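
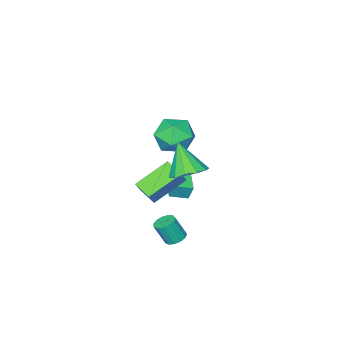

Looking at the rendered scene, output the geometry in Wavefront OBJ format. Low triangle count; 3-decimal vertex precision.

v 2.792 0.928 -3.569
v 3.206 1.361 -3.57
v 3.623 0.966 -2.393
v 3.208 0.532 -2.391
v 2.93 1.494 -3.427
v 3.347 1.099 -2.25
v 2.609 1.447 -3.33
v 3.026 1.052 -2.152
v 2.347 1.235 -3.308
v 2.764 0.84 -2.131
v 2.226 0.925 -3.369
v 2.643 0.53 -2.192
v 2.284 0.617 -3.493
v 2.701 0.221 -2.316
v 2.503 0.406 -3.642
v 2.92 0.011 -2.464
v 2.814 0.362 -3.767
v 3.231 -0.034 -2.589
v 3.118 0.497 -3.829
v 3.535 0.101 -2.652
v 3.318 0.769 -3.809
v 3.735 0.373 -2.631
v 3.351 1.091 -3.712
v 3.768 0.696 -2.535
v -1.522 -2.878 0.102
v -0.353 -3.175 -0.232
v -2.107 -4.785 -0.248
v -0.938 -5.082 -0.582
v -1.198 -4.81 0.612
v -0.837 -3.632 0.828
v -1.623 -4.328 -1.308
v -1.262 -3.15 -1.092
v -0.416 -4.071 -1.103
v -0.153 -4.369 0.083
v -2.307 -3.591 -0.563
v -2.044 -3.889 0.623
v 3.965 -0.34 -0.209
v 2.231 0.009 0.847
v 3.886 0.599 -0.648
v 2.153 0.949 0.408
v 4.767 0.251 0.912
v 3.034 0.601 1.968
v 4.689 1.191 0.473
v 2.955 1.54 1.529
v 0.493 -1.127 -1.282
v 0.389 -0.861 -0.45
v 1.445 0.278 -1.613
v 1.341 0.545 -0.781
v 1.319 -1.625 -1.019
v 1.215 -1.358 -0.187
v 2.271 -0.219 -1.35
v 2.167 0.047 -0.518
v 3.24 2.397 2.172
v 3.944 2.992 2.585
v 3.1 1.423 3.808
v 3.442 3.24 2.69
v 2.877 3.22 2.631
v 2.426 2.94 2.425
v 2.234 2.487 2.139
v 2.361 2.006 1.864
v 2.767 1.649 1.686
v 3.323 1.529 1.662
v 3.852 1.686 1.8
v 4.187 2.068 2.056
v 4.221 2.555 2.349
f 2 1 5
f 2 5 3
f 3 5 6
f 3 6 4
f 5 1 7
f 5 7 6
f 6 7 8
f 6 8 4
f 7 1 9
f 7 9 8
f 8 9 10
f 8 10 4
f 9 1 11
f 9 11 10
f 10 11 12
f 10 12 4
f 11 1 13
f 11 13 12
f 12 13 14
f 12 14 4
f 13 1 15
f 13 15 14
f 14 15 16
f 14 16 4
f 15 1 17
f 15 17 16
f 16 17 18
f 16 18 4
f 17 1 19
f 17 19 18
f 18 19 20
f 18 20 4
f 19 1 21
f 19 21 20
f 20 21 22
f 20 22 4
f 21 1 23
f 21 23 22
f 22 23 24
f 22 24 4
f 23 1 2
f 23 2 24
f 24 2 3
f 24 3 4
f 25 36 30
f 25 30 26
f 25 26 32
f 25 32 35
f 25 35 36
f 26 30 34
f 30 36 29
f 36 35 27
f 35 32 31
f 32 26 33
f 28 34 29
f 28 29 27
f 28 27 31
f 28 31 33
f 28 33 34
f 29 34 30
f 27 29 36
f 31 27 35
f 33 31 32
f 34 33 26
f 38 40 37
f 41 38 37
f 37 40 39
f 39 41 37
f 38 44 40
f 42 38 41
f 42 44 38
f 40 44 39
f 43 41 39
f 39 44 43
f 43 42 41
f 44 42 43
f 46 48 45
f 49 46 45
f 45 48 47
f 47 49 45
f 46 52 48
f 50 46 49
f 50 52 46
f 48 52 47
f 51 49 47
f 47 52 51
f 51 50 49
f 52 50 51
f 54 53 56
f 54 56 55
f 56 53 57
f 56 57 55
f 57 53 58
f 57 58 55
f 58 53 59
f 58 59 55
f 59 53 60
f 59 60 55
f 60 53 61
f 60 61 55
f 61 53 62
f 61 62 55
f 62 53 63
f 62 63 55
f 63 53 64
f 63 64 55
f 64 53 65
f 64 65 55
f 65 53 54
f 65 54 55



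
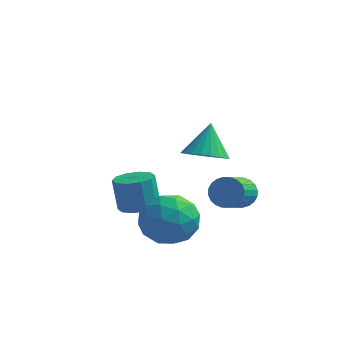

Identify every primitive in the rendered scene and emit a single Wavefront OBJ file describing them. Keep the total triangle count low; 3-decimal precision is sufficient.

v -2.547 -0.013 -3.869
v -1.979 -0.598 -3.716
v -2.264 -0.492 -2.257
v -2.833 0.093 -2.411
v -1.745 -0.142 -3.703
v -2.03 -0.036 -2.244
v -1.817 0.363 -3.754
v -2.102 0.469 -2.295
v -2.168 0.725 -3.849
v -2.453 0.831 -2.39
v -2.664 0.805 -3.951
v -2.949 0.91 -2.493
v -3.116 0.572 -4.023
v -3.401 0.678 -2.564
v -3.35 0.116 -4.036
v -3.635 0.222 -2.577
v -3.278 -0.389 -3.985
v -3.563 -0.283 -2.526
v -2.927 -0.751 -3.89
v -3.212 -0.645 -2.431
v -2.431 -0.83 -3.787
v -2.716 -0.725 -2.329
v 0.623 2.432 -3.643
v 1.119 2.165 -4.138
v 1.053 0.881 -3.512
v 0.557 1.148 -3.017
v 1.296 2.26 -3.926
v 1.23 0.976 -3.299
v 1.371 2.381 -3.67
v 1.305 1.097 -3.043
v 1.332 2.509 -3.41
v 1.266 1.226 -2.783
v 1.184 2.626 -3.186
v 1.119 1.343 -2.559
v 0.952 2.714 -3.031
v 0.886 1.43 -2.404
v 0.669 2.758 -2.97
v 0.603 1.475 -2.343
v 0.38 2.753 -3.011
v 0.314 1.469 -2.384
v 0.127 2.699 -3.148
v 0.061 1.415 -2.522
v -0.05 2.604 -3.361
v -0.116 1.32 -2.734
v -0.125 2.483 -3.617
v -0.191 1.199 -2.99
v -0.086 2.354 -3.877
v -0.152 1.071 -3.25
v 0.061 2.237 -4.101
v -0.004 0.954 -3.474
v 0.294 2.15 -4.256
v 0.228 0.866 -3.629
v 0.577 2.105 -4.317
v 0.511 0.822 -3.69
v 0.866 2.111 -4.276
v 0.8 0.827 -3.649
v 1.013 -2.166 0.59
v 1.747 -2.604 0.87
v 0.947 -1.434 1.91
v 1.89 -2.321 0.72
v 1.899 -2.014 0.55
v 1.773 -1.73 0.386
v 1.531 -1.512 0.253
v 1.211 -1.394 0.172
v 0.86 -1.394 0.154
v 0.532 -1.511 0.203
v 0.278 -1.728 0.311
v 0.136 -2.011 0.461
v 0.127 -2.318 0.631
v 0.253 -2.602 0.795
v 0.494 -2.82 0.927
v 0.815 -2.938 1.009
v 1.166 -2.938 1.027
v 1.493 -2.821 0.978
v -1.166 -2.138 -2.128
v -0.233 -1.355 -2.302
v -0.367 -3.385 -3.458
v 0.566 -2.602 -3.632
v 0.458 -3.203 -2.564
v -0.035 -2.432 -1.742
v -0.565 -2.308 -4.018
v -1.058 -1.537 -3.196
v 0.139 -1.46 -3.47
v 0.771 -2.014 -2.572
v -1.371 -2.726 -3.188
v -0.739 -3.28 -2.29
v -0.769 -1.637 -2.098
v 0.169 -3.103 -3.662
v 0.106 -3.456 -3.034
v 0.654 -2.996 -3.136
v -0.653 -2.27 -1.769
v -0.105 -1.81 -1.871
v 0.301 -2.897 -2.025
v -0.495 -2.93 -3.889
v 0.053 -2.47 -3.991
v -1.254 -1.744 -2.624
v -0.706 -1.284 -2.726
v -0.901 -1.843 -3.735
v -0.002 -1.238 -2.887
v 0.467 -1.972 -3.669
v -0.198 -1.798 -3.896
v -0.488 -1.345 -3.413
v 0.369 -1.564 -2.359
v 0.838 -2.297 -3.141
v 0.775 -2.65 -2.513
v 0.485 -2.197 -2.03
v 0.587 -1.626 -3.046
v -1.438 -2.443 -2.619
v -0.969 -3.176 -3.401
v -1.085 -2.543 -3.73
v -1.375 -2.09 -3.247
v -1.067 -2.768 -2.091
v -0.598 -3.502 -2.873
v -0.112 -3.395 -2.347
v -0.402 -2.942 -1.864
v -1.187 -3.114 -2.714
f 2 1 5
f 2 5 3
f 3 5 6
f 3 6 4
f 5 1 7
f 5 7 6
f 6 7 8
f 6 8 4
f 7 1 9
f 7 9 8
f 8 9 10
f 8 10 4
f 9 1 11
f 9 11 10
f 10 11 12
f 10 12 4
f 11 1 13
f 11 13 12
f 12 13 14
f 12 14 4
f 13 1 15
f 13 15 14
f 14 15 16
f 14 16 4
f 15 1 17
f 15 17 16
f 16 17 18
f 16 18 4
f 17 1 19
f 17 19 18
f 18 19 20
f 18 20 4
f 19 1 21
f 19 21 20
f 20 21 22
f 20 22 4
f 21 1 2
f 21 2 22
f 22 2 3
f 22 3 4
f 24 23 27
f 24 27 25
f 25 27 28
f 25 28 26
f 27 23 29
f 27 29 28
f 28 29 30
f 28 30 26
f 29 23 31
f 29 31 30
f 30 31 32
f 30 32 26
f 31 23 33
f 31 33 32
f 32 33 34
f 32 34 26
f 33 23 35
f 33 35 34
f 34 35 36
f 34 36 26
f 35 23 37
f 35 37 36
f 36 37 38
f 36 38 26
f 37 23 39
f 37 39 38
f 38 39 40
f 38 40 26
f 39 23 41
f 39 41 40
f 40 41 42
f 40 42 26
f 41 23 43
f 41 43 42
f 42 43 44
f 42 44 26
f 43 23 45
f 43 45 44
f 44 45 46
f 44 46 26
f 45 23 47
f 45 47 46
f 46 47 48
f 46 48 26
f 47 23 49
f 47 49 48
f 48 49 50
f 48 50 26
f 49 23 51
f 49 51 50
f 50 51 52
f 50 52 26
f 51 23 53
f 51 53 52
f 52 53 54
f 52 54 26
f 53 23 55
f 53 55 54
f 54 55 56
f 54 56 26
f 55 23 24
f 55 24 56
f 56 24 25
f 56 25 26
f 58 57 60
f 58 60 59
f 60 57 61
f 60 61 59
f 61 57 62
f 61 62 59
f 62 57 63
f 62 63 59
f 63 57 64
f 63 64 59
f 64 57 65
f 64 65 59
f 65 57 66
f 65 66 59
f 66 57 67
f 66 67 59
f 67 57 68
f 67 68 59
f 68 57 69
f 68 69 59
f 69 57 70
f 69 70 59
f 70 57 71
f 70 71 59
f 71 57 72
f 71 72 59
f 72 57 73
f 72 73 59
f 73 57 74
f 73 74 59
f 74 57 58
f 74 58 59
f 75 112 91
f 112 86 115
f 91 115 80
f 112 115 91
f 75 91 87
f 91 80 92
f 87 92 76
f 91 92 87
f 75 87 96
f 87 76 97
f 96 97 82
f 87 97 96
f 75 96 108
f 96 82 111
f 108 111 85
f 96 111 108
f 75 108 112
f 108 85 116
f 112 116 86
f 108 116 112
f 76 92 103
f 92 80 106
f 103 106 84
f 92 106 103
f 80 115 93
f 115 86 114
f 93 114 79
f 115 114 93
f 86 116 113
f 116 85 109
f 113 109 77
f 116 109 113
f 85 111 110
f 111 82 98
f 110 98 81
f 111 98 110
f 82 97 102
f 97 76 99
f 102 99 83
f 97 99 102
f 78 104 90
f 104 84 105
f 90 105 79
f 104 105 90
f 78 90 88
f 90 79 89
f 88 89 77
f 90 89 88
f 78 88 95
f 88 77 94
f 95 94 81
f 88 94 95
f 78 95 100
f 95 81 101
f 100 101 83
f 95 101 100
f 78 100 104
f 100 83 107
f 104 107 84
f 100 107 104
f 79 105 93
f 105 84 106
f 93 106 80
f 105 106 93
f 77 89 113
f 89 79 114
f 113 114 86
f 89 114 113
f 81 94 110
f 94 77 109
f 110 109 85
f 94 109 110
f 83 101 102
f 101 81 98
f 102 98 82
f 101 98 102
f 84 107 103
f 107 83 99
f 103 99 76
f 107 99 103



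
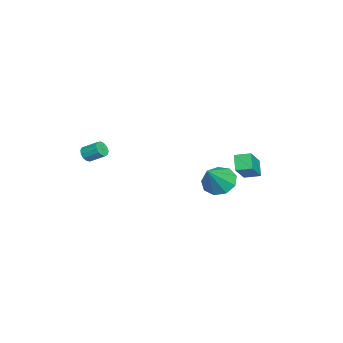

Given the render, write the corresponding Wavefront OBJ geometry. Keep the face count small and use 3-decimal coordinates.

v 3.872 -3.976 3.342
v 4.059 -4.263 3.72
v 4.235 -3.39 4.296
v 4.048 -3.104 3.918
v 4.282 -4.197 3.552
v 4.457 -3.324 4.127
v 4.375 -4.06 3.316
v 4.55 -3.187 3.892
v 4.308 -3.897 3.089
v 4.483 -3.024 3.665
v 4.103 -3.759 2.943
v 4.278 -2.886 3.518
v 3.824 -3.69 2.923
v 4 -2.817 3.498
v 3.561 -3.712 3.036
v 3.737 -2.839 3.612
v 3.397 -3.818 3.247
v 3.572 -2.945 3.822
v 3.384 -3.974 3.488
v 3.559 -3.101 4.063
v 3.525 -4.131 3.683
v 3.701 -3.258 4.258
v 3.777 -4.239 3.769
v 3.953 -3.366 4.345
v -2.12 3.726 -1.23
v -2.9 3.566 -0.472
v -2.093 4.668 -1.004
v -2.873 4.508 -0.245
v -0.767 3.372 0.085
v -1.547 3.212 0.844
v -0.74 4.314 0.312
v -1.52 4.154 1.07
v -3.759 2.147 -2.578
v -2.952 2.659 -3.081
v -2.461 1.613 -1.042
v -3.301 3.124 -2.625
v -3.864 3.132 -2.146
v -4.378 2.678 -1.87
v -4.602 1.977 -1.924
v -4.432 1.355 -2.285
v -3.947 1.103 -2.782
v -3.374 1.34 -3.184
v -2.981 1.955 -3.302
f 2 1 5
f 2 5 3
f 3 5 6
f 3 6 4
f 5 1 7
f 5 7 6
f 6 7 8
f 6 8 4
f 7 1 9
f 7 9 8
f 8 9 10
f 8 10 4
f 9 1 11
f 9 11 10
f 10 11 12
f 10 12 4
f 11 1 13
f 11 13 12
f 12 13 14
f 12 14 4
f 13 1 15
f 13 15 14
f 14 15 16
f 14 16 4
f 15 1 17
f 15 17 16
f 16 17 18
f 16 18 4
f 17 1 19
f 17 19 18
f 18 19 20
f 18 20 4
f 19 1 21
f 19 21 20
f 20 21 22
f 20 22 4
f 21 1 23
f 21 23 22
f 22 23 24
f 22 24 4
f 23 1 2
f 23 2 24
f 24 2 3
f 24 3 4
f 26 28 25
f 29 26 25
f 25 28 27
f 27 29 25
f 26 32 28
f 30 26 29
f 30 32 26
f 28 32 27
f 31 29 27
f 27 32 31
f 31 30 29
f 32 30 31
f 34 33 36
f 34 36 35
f 36 33 37
f 36 37 35
f 37 33 38
f 37 38 35
f 38 33 39
f 38 39 35
f 39 33 40
f 39 40 35
f 40 33 41
f 40 41 35
f 41 33 42
f 41 42 35
f 42 33 43
f 42 43 35
f 43 33 34
f 43 34 35



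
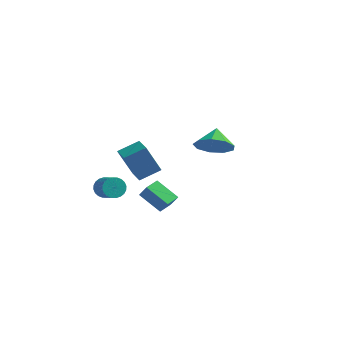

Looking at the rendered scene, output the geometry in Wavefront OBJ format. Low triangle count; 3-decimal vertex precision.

v -2.534 -3.302 -1.641
v -2.199 -3.243 -2.229
v -1.291 -3.798 -1.768
v -1.626 -3.858 -1.179
v -2.125 -3.02 -2.105
v -1.217 -3.575 -1.644
v -2.114 -2.84 -1.91
v -1.206 -3.395 -1.449
v -2.167 -2.731 -1.674
v -1.259 -3.286 -1.213
v -2.276 -2.708 -1.433
v -1.368 -3.264 -0.972
v -2.424 -2.776 -1.224
v -1.516 -3.332 -0.763
v -2.589 -2.924 -1.078
v -1.681 -3.48 -0.617
v -2.745 -3.13 -1.018
v -1.837 -3.685 -0.556
v -2.869 -3.362 -1.052
v -1.961 -3.917 -0.591
v -2.943 -3.585 -1.176
v -2.035 -4.14 -0.715
v -2.954 -3.765 -1.371
v -2.046 -4.32 -0.91
v -2.901 -3.874 -1.607
v -1.993 -4.429 -1.146
v -2.792 -3.896 -1.848
v -1.884 -4.452 -1.387
v -2.644 -3.828 -2.057
v -1.736 -4.384 -1.596
v -2.479 -3.68 -2.203
v -1.571 -4.236 -1.742
v -2.323 -3.475 -2.264
v -1.415 -4.03 -1.802
v -0.556 -1.048 -3.931
v -1.846 -1.048 -3.002
v -0.467 -0.1 -3.808
v -1.758 -0.1 -2.879
v -0.002 -1.2 -3.161
v -1.293 -1.2 -2.232
v 0.086 -0.252 -3.038
v -1.204 -0.252 -2.109
v 4.087 -3.657 3.096
v 4.891 -3.945 3.725
v 3.753 -2.783 3.924
v 5.108 -3.428 3.266
v 4.848 -3.018 2.727
v 4.232 -2.907 2.361
v 3.548 -3.148 2.339
v 3.117 -3.627 2.671
v 3.139 -4.12 3.202
v 3.606 -4.397 3.683
v 4.297 -4.328 3.89
v -2.101 -0.597 -2.161
v -2.664 -1.223 -0.369
v -3.002 0.18 -2.173
v -3.565 -0.446 -0.381
v -1.295 0.346 -1.579
v -1.858 -0.28 0.213
v -2.196 1.123 -1.591
v -2.759 0.497 0.201
f 2 1 5
f 2 5 3
f 3 5 6
f 3 6 4
f 5 1 7
f 5 7 6
f 6 7 8
f 6 8 4
f 7 1 9
f 7 9 8
f 8 9 10
f 8 10 4
f 9 1 11
f 9 11 10
f 10 11 12
f 10 12 4
f 11 1 13
f 11 13 12
f 12 13 14
f 12 14 4
f 13 1 15
f 13 15 14
f 14 15 16
f 14 16 4
f 15 1 17
f 15 17 16
f 16 17 18
f 16 18 4
f 17 1 19
f 17 19 18
f 18 19 20
f 18 20 4
f 19 1 21
f 19 21 20
f 20 21 22
f 20 22 4
f 21 1 23
f 21 23 22
f 22 23 24
f 22 24 4
f 23 1 25
f 23 25 24
f 24 25 26
f 24 26 4
f 25 1 27
f 25 27 26
f 26 27 28
f 26 28 4
f 27 1 29
f 27 29 28
f 28 29 30
f 28 30 4
f 29 1 31
f 29 31 30
f 30 31 32
f 30 32 4
f 31 1 33
f 31 33 32
f 32 33 34
f 32 34 4
f 33 1 2
f 33 2 34
f 34 2 3
f 34 3 4
f 36 38 35
f 39 36 35
f 35 38 37
f 37 39 35
f 36 42 38
f 40 36 39
f 40 42 36
f 38 42 37
f 41 39 37
f 37 42 41
f 41 40 39
f 42 40 41
f 44 43 46
f 44 46 45
f 46 43 47
f 46 47 45
f 47 43 48
f 47 48 45
f 48 43 49
f 48 49 45
f 49 43 50
f 49 50 45
f 50 43 51
f 50 51 45
f 51 43 52
f 51 52 45
f 52 43 53
f 52 53 45
f 53 43 44
f 53 44 45
f 55 57 54
f 58 55 54
f 54 57 56
f 56 58 54
f 55 61 57
f 59 55 58
f 59 61 55
f 57 61 56
f 60 58 56
f 56 61 60
f 60 59 58
f 61 59 60



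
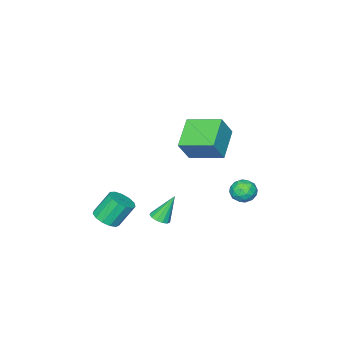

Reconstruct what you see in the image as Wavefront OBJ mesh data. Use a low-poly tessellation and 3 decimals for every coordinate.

v 2.411 -1.601 -3.982
v 3.173 -1.157 -3.721
v 2.352 -0.615 -2.238
v 1.589 -1.059 -2.498
v 2.895 -0.819 -3.999
v 2.074 -0.277 -2.516
v 2.463 -0.729 -4.271
v 1.642 -0.187 -2.788
v 2.015 -0.916 -4.451
v 1.193 -0.374 -2.968
v 1.692 -1.32 -4.482
v 0.87 -0.779 -2.999
v 1.597 -1.814 -4.355
v 0.776 -1.272 -2.871
v 1.761 -2.24 -4.108
v 0.939 -1.698 -2.625
v 2.131 -2.463 -3.822
v 1.309 -1.921 -2.339
v 2.59 -2.412 -3.586
v 1.768 -1.87 -2.103
v 2.992 -2.104 -3.476
v 2.17 -1.562 -1.993
v 3.209 -1.636 -3.526
v 2.388 -1.094 -2.043
v -4.267 4.023 -1.817
v -3.683 4.338 -1.233
v -3.197 3.502 -2.607
v -2.613 3.817 -2.023
v -3.14 3.144 -1.801
v -3.802 3.467 -1.312
v -3.078 4.373 -2.528
v -3.74 4.696 -2.039
v -2.948 4.555 -1.673
v -2.987 3.795 -1.224
v -3.893 4.045 -2.616
v -3.932 3.285 -2.167
v -4.069 4.227 -1.456
v -2.811 3.613 -2.384
v -3.121 3.218 -2.253
v -2.778 3.403 -1.911
v -4.139 3.714 -1.502
v -3.796 3.9 -1.159
v -3.477 3.198 -1.493
v -3.084 3.94 -2.681
v -2.741 4.126 -2.338
v -4.102 4.437 -1.929
v -3.759 4.622 -1.587
v -3.403 4.642 -2.347
v -3.294 4.539 -1.371
v -2.665 4.232 -1.836
v -2.938 4.559 -2.132
v -3.327 4.749 -1.845
v -3.317 4.093 -1.107
v -2.688 3.786 -1.572
v -2.998 3.391 -1.441
v -3.387 3.58 -1.154
v -2.885 4.22 -1.365
v -4.192 4.054 -2.268
v -3.563 3.747 -2.733
v -3.493 4.26 -2.686
v -3.882 4.449 -2.399
v -4.215 3.608 -2.004
v -3.586 3.301 -2.469
v -3.553 3.091 -1.995
v -3.942 3.281 -1.708
v -3.995 3.62 -2.475
v 0.488 0.916 -3.716
v 1.066 1.191 -3.519
v -0.308 1.364 -2.004
v 0.868 1.467 -3.684
v 0.549 1.568 -3.858
v 0.21 1.462 -3.988
v -0.04 1.182 -4.031
v -0.123 0.818 -3.974
v -0.012 0.485 -3.835
v 0.258 0.289 -3.658
v 0.601 0.292 -3.5
v 0.907 0.493 -3.41
v 1.081 0.828 -3.417
v -1.428 2.098 3.292
v -0.556 2.058 4.692
v -2.167 4.094 3.81
v -1.295 4.053 5.21
v 0.255 2.987 2.27
v 1.127 2.946 3.67
v -0.484 4.982 2.788
v 0.388 4.942 4.188
f 2 1 5
f 2 5 3
f 3 5 6
f 3 6 4
f 5 1 7
f 5 7 6
f 6 7 8
f 6 8 4
f 7 1 9
f 7 9 8
f 8 9 10
f 8 10 4
f 9 1 11
f 9 11 10
f 10 11 12
f 10 12 4
f 11 1 13
f 11 13 12
f 12 13 14
f 12 14 4
f 13 1 15
f 13 15 14
f 14 15 16
f 14 16 4
f 15 1 17
f 15 17 16
f 16 17 18
f 16 18 4
f 17 1 19
f 17 19 18
f 18 19 20
f 18 20 4
f 19 1 21
f 19 21 20
f 20 21 22
f 20 22 4
f 21 1 23
f 21 23 22
f 22 23 24
f 22 24 4
f 23 1 2
f 23 2 24
f 24 2 3
f 24 3 4
f 25 62 41
f 62 36 65
f 41 65 30
f 62 65 41
f 25 41 37
f 41 30 42
f 37 42 26
f 41 42 37
f 25 37 46
f 37 26 47
f 46 47 32
f 37 47 46
f 25 46 58
f 46 32 61
f 58 61 35
f 46 61 58
f 25 58 62
f 58 35 66
f 62 66 36
f 58 66 62
f 26 42 53
f 42 30 56
f 53 56 34
f 42 56 53
f 30 65 43
f 65 36 64
f 43 64 29
f 65 64 43
f 36 66 63
f 66 35 59
f 63 59 27
f 66 59 63
f 35 61 60
f 61 32 48
f 60 48 31
f 61 48 60
f 32 47 52
f 47 26 49
f 52 49 33
f 47 49 52
f 28 54 40
f 54 34 55
f 40 55 29
f 54 55 40
f 28 40 38
f 40 29 39
f 38 39 27
f 40 39 38
f 28 38 45
f 38 27 44
f 45 44 31
f 38 44 45
f 28 45 50
f 45 31 51
f 50 51 33
f 45 51 50
f 28 50 54
f 50 33 57
f 54 57 34
f 50 57 54
f 29 55 43
f 55 34 56
f 43 56 30
f 55 56 43
f 27 39 63
f 39 29 64
f 63 64 36
f 39 64 63
f 31 44 60
f 44 27 59
f 60 59 35
f 44 59 60
f 33 51 52
f 51 31 48
f 52 48 32
f 51 48 52
f 34 57 53
f 57 33 49
f 53 49 26
f 57 49 53
f 68 67 70
f 68 70 69
f 70 67 71
f 70 71 69
f 71 67 72
f 71 72 69
f 72 67 73
f 72 73 69
f 73 67 74
f 73 74 69
f 74 67 75
f 74 75 69
f 75 67 76
f 75 76 69
f 76 67 77
f 76 77 69
f 77 67 78
f 77 78 69
f 78 67 79
f 78 79 69
f 79 67 68
f 79 68 69
f 81 83 80
f 84 81 80
f 80 83 82
f 82 84 80
f 81 87 83
f 85 81 84
f 85 87 81
f 83 87 82
f 86 84 82
f 82 87 86
f 86 85 84
f 87 85 86



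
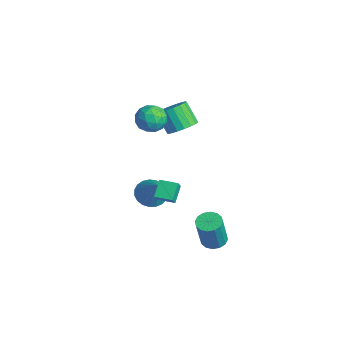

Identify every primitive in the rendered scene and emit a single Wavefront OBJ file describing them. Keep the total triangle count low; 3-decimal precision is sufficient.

v -3.252 1.509 0.26
v -2.686 2.124 0.845
v -3.662 1.785 2.145
v -4.228 1.171 1.56
v -3.003 2.405 0.681
v -3.979 2.066 1.98
v -3.369 2.508 0.433
v -4.345 2.169 1.732
v -3.712 2.413 0.151
v -4.688 2.075 1.45
v -3.963 2.14 -0.11
v -4.939 1.801 1.19
v -4.074 1.741 -0.297
v -5.05 1.403 1.002
v -4.022 1.297 -0.374
v -4.998 0.958 0.926
v -3.818 0.895 -0.325
v -4.794 0.556 0.975
v -3.501 0.614 -0.16
v -4.477 0.275 1.139
v -3.135 0.511 0.088
v -4.111 0.172 1.387
v -2.792 0.605 0.37
v -3.768 0.267 1.669
v -2.541 0.879 0.63
v -3.517 0.54 1.93
v -2.43 1.277 0.818
v -3.406 0.939 2.117
v -2.482 1.722 0.894
v -3.458 1.383 2.194
v -1.972 -0.034 2.762
v -1.321 -0.574 2.172
v -2.739 -1.446 3.208
v -2.088 -1.986 2.618
v -1.746 -1.525 3.474
v -1.273 -0.652 3.199
v -2.787 -1.368 2.181
v -2.314 -0.495 1.906
v -1.825 -1.398 1.814
v -1.182 -1.495 2.613
v -2.878 -0.525 2.767
v -2.235 -0.622 3.566
v -1.58 -0.18 2.428
v -2.48 -1.84 2.952
v -2.28 -1.569 3.455
v -1.897 -1.886 3.109
v -1.551 -0.226 3.031
v -1.168 -0.543 2.685
v -1.418 -1.102 3.45
v -2.892 -1.477 2.695
v -2.509 -1.794 2.349
v -2.163 -0.134 2.271
v -1.78 -0.451 1.925
v -2.642 -0.918 1.93
v -1.493 -0.981 1.871
v -1.944 -1.811 2.133
v -2.355 -1.448 1.876
v -2.076 -0.935 1.714
v -1.115 -1.038 2.34
v -1.565 -1.868 2.602
v -1.365 -1.598 3.105
v -1.086 -1.085 2.944
v -1.411 -1.523 2.129
v -2.495 -0.152 2.778
v -2.945 -0.982 3.04
v -2.974 -0.935 2.436
v -2.695 -0.422 2.275
v -2.116 -0.209 3.247
v -2.567 -1.039 3.509
v -1.984 -1.085 3.666
v -1.705 -0.572 3.504
v -2.649 -0.497 3.251
v 3.515 0.578 -4.536
v 4.212 0.969 -4.57
v 4.602 0.453 -2.477
v 3.905 0.062 -2.444
v 3.936 1.253 -4.448
v 4.326 0.737 -2.356
v 3.547 1.355 -4.35
v 3.937 0.839 -2.258
v 3.149 1.25 -4.302
v 3.54 0.734 -2.21
v 2.85 0.965 -4.317
v 3.24 0.449 -2.224
v 2.728 0.576 -4.39
v 3.119 0.059 -2.298
v 2.818 0.187 -4.503
v 3.208 -0.329 -2.41
v 3.094 -0.097 -4.624
v 3.484 -0.613 -2.532
v 3.483 -0.199 -4.722
v 3.873 -0.715 -2.63
v 3.88 -0.094 -4.77
v 4.271 -0.61 -2.678
v 4.18 0.191 -4.756
v 4.57 -0.325 -2.663
v 4.301 0.581 -4.682
v 4.692 0.064 -2.59
v 0.221 -1.966 -2.079
v 0.946 -2.387 -2.624
v 1.399 -2.054 -0.441
v 1.032 -1.982 -2.664
v 0.977 -1.574 -2.602
v 0.792 -1.234 -2.451
v 0.508 -1.021 -2.235
v 0.174 -0.971 -1.992
v -0.151 -1.093 -1.764
v -0.413 -1.366 -1.591
v -0.565 -1.742 -1.502
v -0.581 -2.158 -1.513
v -0.458 -2.54 -1.621
v -0.218 -2.823 -1.809
v 0.097 -2.958 -2.044
v 0.434 -2.921 -2.284
v 0.735 -2.719 -2.49
v 1.871 -1.947 0.125
v 2.271 -2.27 0.764
v 2.591 -1.116 0.094
v 2.991 -1.439 0.733
v 2.569 -2.581 -0.633
v 2.969 -2.904 0.006
v 3.289 -1.75 -0.664
v 3.689 -2.073 -0.025
f 2 1 5
f 2 5 3
f 3 5 6
f 3 6 4
f 5 1 7
f 5 7 6
f 6 7 8
f 6 8 4
f 7 1 9
f 7 9 8
f 8 9 10
f 8 10 4
f 9 1 11
f 9 11 10
f 10 11 12
f 10 12 4
f 11 1 13
f 11 13 12
f 12 13 14
f 12 14 4
f 13 1 15
f 13 15 14
f 14 15 16
f 14 16 4
f 15 1 17
f 15 17 16
f 16 17 18
f 16 18 4
f 17 1 19
f 17 19 18
f 18 19 20
f 18 20 4
f 19 1 21
f 19 21 20
f 20 21 22
f 20 22 4
f 21 1 23
f 21 23 22
f 22 23 24
f 22 24 4
f 23 1 25
f 23 25 24
f 24 25 26
f 24 26 4
f 25 1 27
f 25 27 26
f 26 27 28
f 26 28 4
f 27 1 29
f 27 29 28
f 28 29 30
f 28 30 4
f 29 1 2
f 29 2 30
f 30 2 3
f 30 3 4
f 31 68 47
f 68 42 71
f 47 71 36
f 68 71 47
f 31 47 43
f 47 36 48
f 43 48 32
f 47 48 43
f 31 43 52
f 43 32 53
f 52 53 38
f 43 53 52
f 31 52 64
f 52 38 67
f 64 67 41
f 52 67 64
f 31 64 68
f 64 41 72
f 68 72 42
f 64 72 68
f 32 48 59
f 48 36 62
f 59 62 40
f 48 62 59
f 36 71 49
f 71 42 70
f 49 70 35
f 71 70 49
f 42 72 69
f 72 41 65
f 69 65 33
f 72 65 69
f 41 67 66
f 67 38 54
f 66 54 37
f 67 54 66
f 38 53 58
f 53 32 55
f 58 55 39
f 53 55 58
f 34 60 46
f 60 40 61
f 46 61 35
f 60 61 46
f 34 46 44
f 46 35 45
f 44 45 33
f 46 45 44
f 34 44 51
f 44 33 50
f 51 50 37
f 44 50 51
f 34 51 56
f 51 37 57
f 56 57 39
f 51 57 56
f 34 56 60
f 56 39 63
f 60 63 40
f 56 63 60
f 35 61 49
f 61 40 62
f 49 62 36
f 61 62 49
f 33 45 69
f 45 35 70
f 69 70 42
f 45 70 69
f 37 50 66
f 50 33 65
f 66 65 41
f 50 65 66
f 39 57 58
f 57 37 54
f 58 54 38
f 57 54 58
f 40 63 59
f 63 39 55
f 59 55 32
f 63 55 59
f 74 73 77
f 74 77 75
f 75 77 78
f 75 78 76
f 77 73 79
f 77 79 78
f 78 79 80
f 78 80 76
f 79 73 81
f 79 81 80
f 80 81 82
f 80 82 76
f 81 73 83
f 81 83 82
f 82 83 84
f 82 84 76
f 83 73 85
f 83 85 84
f 84 85 86
f 84 86 76
f 85 73 87
f 85 87 86
f 86 87 88
f 86 88 76
f 87 73 89
f 87 89 88
f 88 89 90
f 88 90 76
f 89 73 91
f 89 91 90
f 90 91 92
f 90 92 76
f 91 73 93
f 91 93 92
f 92 93 94
f 92 94 76
f 93 73 95
f 93 95 94
f 94 95 96
f 94 96 76
f 95 73 97
f 95 97 96
f 96 97 98
f 96 98 76
f 97 73 74
f 97 74 98
f 98 74 75
f 98 75 76
f 100 99 102
f 100 102 101
f 102 99 103
f 102 103 101
f 103 99 104
f 103 104 101
f 104 99 105
f 104 105 101
f 105 99 106
f 105 106 101
f 106 99 107
f 106 107 101
f 107 99 108
f 107 108 101
f 108 99 109
f 108 109 101
f 109 99 110
f 109 110 101
f 110 99 111
f 110 111 101
f 111 99 112
f 111 112 101
f 112 99 113
f 112 113 101
f 113 99 114
f 113 114 101
f 114 99 115
f 114 115 101
f 115 99 100
f 115 100 101
f 117 119 116
f 120 117 116
f 116 119 118
f 118 120 116
f 117 123 119
f 121 117 120
f 121 123 117
f 119 123 118
f 122 120 118
f 118 123 122
f 122 121 120
f 123 121 122



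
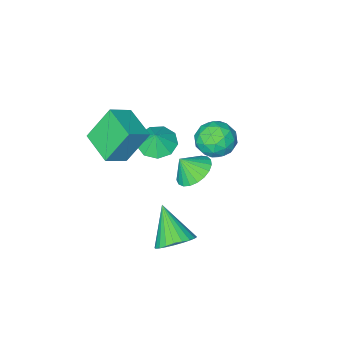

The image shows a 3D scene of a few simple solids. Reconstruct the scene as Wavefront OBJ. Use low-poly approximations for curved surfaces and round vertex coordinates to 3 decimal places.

v -3.177 -1.408 -0.588
v -2.422 -0.574 -0.627
v -1.838 -2.606 -0.293
v -1.083 -1.772 -0.332
v -1.805 -1.838 0.529
v -2.632 -1.097 0.346
v -1.628 -2.083 -1.266
v -2.455 -1.342 -1.449
v -1.465 -0.991 -1.047
v -1.574 -0.84 0.063
v -2.686 -2.34 -0.983
v -2.795 -2.189 0.127
v -2.917 -0.886 -0.634
v -1.343 -2.294 -0.286
v -1.767 -2.333 0.22
v -1.324 -1.843 0.196
v -3.04 -1.193 -0.061
v -2.597 -0.703 -0.084
v -2.234 -1.446 0.595
v -1.663 -2.477 -0.836
v -1.22 -1.987 -0.859
v -2.936 -1.337 -1.116
v -2.493 -0.847 -1.14
v -2.026 -1.734 -1.515
v -1.911 -0.641 -0.903
v -1.124 -1.345 -0.73
v -1.444 -1.528 -1.279
v -1.93 -1.093 -1.386
v -1.975 -0.552 -0.251
v -1.188 -1.256 -0.077
v -1.612 -1.295 0.429
v -2.098 -0.86 0.321
v -1.412 -0.797 -0.497
v -3.072 -1.924 -0.843
v -2.285 -2.628 -0.669
v -2.162 -2.32 -1.241
v -2.648 -1.885 -1.349
v -3.136 -1.835 -0.19
v -2.349 -2.539 -0.017
v -2.33 -2.087 0.466
v -2.816 -1.652 0.359
v -2.848 -2.383 -0.423
v 2.479 -4.098 0.379
v 1.396 -3.687 2.167
v 2.645 -2.234 0.051
v 1.562 -1.823 1.838
v 3.678 -4.077 1.102
v 2.595 -3.666 2.889
v 3.844 -2.213 0.773
v 2.761 -1.802 2.561
v 0.534 0.318 0.154
v 1.42 0.319 -0.371
v 1.086 -0.098 1.086
v 1.419 0.71 -0.196
v 1.265 1.033 0.039
v 0.985 1.233 0.294
v 0.626 1.274 0.525
v 0.252 1.15 0.692
v -0.074 0.881 0.766
v -0.294 0.516 0.734
v -0.372 0.116 0.602
v -0.293 -0.249 0.392
v -0.071 -0.516 0.141
v 0.255 -0.639 -0.107
v 0.63 -0.597 -0.31
v 0.988 -0.396 -0.433
v 1.267 -0.072 -0.455
v 1.893 0.763 -4.431
v 2.938 0.582 -4.429
v 1.627 -0.763 -2.869
v 2.907 0.88 -4.144
v 2.721 1.16 -3.902
v 2.41 1.379 -3.741
v 2.02 1.505 -3.685
v 1.611 1.517 -3.743
v 1.244 1.415 -3.905
v 0.977 1.213 -4.148
v 0.849 0.943 -4.433
v 0.88 0.645 -4.719
v 1.065 0.366 -4.96
v 1.377 0.146 -5.121
v 1.767 0.021 -5.177
v 2.176 0.008 -5.12
v 2.542 0.111 -4.957
v 2.81 0.312 -4.715
v 0.054 -3.442 -0.97
v 0.584 -2.636 -1.333
v 0.326 -3.178 0.01
v -0.081 -2.447 -1.2
v -0.683 -2.723 -0.959
v -0.94 -3.335 -0.723
v -0.731 -3.997 -0.603
v -0.155 -4.399 -0.655
v 0.519 -4.353 -0.853
v 0.976 -3.881 -1.107
v 1.002 -3.203 -1.296
f 1 38 17
f 38 12 41
f 17 41 6
f 38 41 17
f 1 17 13
f 17 6 18
f 13 18 2
f 17 18 13
f 1 13 22
f 13 2 23
f 22 23 8
f 13 23 22
f 1 22 34
f 22 8 37
f 34 37 11
f 22 37 34
f 1 34 38
f 34 11 42
f 38 42 12
f 34 42 38
f 2 18 29
f 18 6 32
f 29 32 10
f 18 32 29
f 6 41 19
f 41 12 40
f 19 40 5
f 41 40 19
f 12 42 39
f 42 11 35
f 39 35 3
f 42 35 39
f 11 37 36
f 37 8 24
f 36 24 7
f 37 24 36
f 8 23 28
f 23 2 25
f 28 25 9
f 23 25 28
f 4 30 16
f 30 10 31
f 16 31 5
f 30 31 16
f 4 16 14
f 16 5 15
f 14 15 3
f 16 15 14
f 4 14 21
f 14 3 20
f 21 20 7
f 14 20 21
f 4 21 26
f 21 7 27
f 26 27 9
f 21 27 26
f 4 26 30
f 26 9 33
f 30 33 10
f 26 33 30
f 5 31 19
f 31 10 32
f 19 32 6
f 31 32 19
f 3 15 39
f 15 5 40
f 39 40 12
f 15 40 39
f 7 20 36
f 20 3 35
f 36 35 11
f 20 35 36
f 9 27 28
f 27 7 24
f 28 24 8
f 27 24 28
f 10 33 29
f 33 9 25
f 29 25 2
f 33 25 29
f 44 46 43
f 47 44 43
f 43 46 45
f 45 47 43
f 44 50 46
f 48 44 47
f 48 50 44
f 46 50 45
f 49 47 45
f 45 50 49
f 49 48 47
f 50 48 49
f 52 51 54
f 52 54 53
f 54 51 55
f 54 55 53
f 55 51 56
f 55 56 53
f 56 51 57
f 56 57 53
f 57 51 58
f 57 58 53
f 58 51 59
f 58 59 53
f 59 51 60
f 59 60 53
f 60 51 61
f 60 61 53
f 61 51 62
f 61 62 53
f 62 51 63
f 62 63 53
f 63 51 64
f 63 64 53
f 64 51 65
f 64 65 53
f 65 51 66
f 65 66 53
f 66 51 67
f 66 67 53
f 67 51 52
f 67 52 53
f 69 68 71
f 69 71 70
f 71 68 72
f 71 72 70
f 72 68 73
f 72 73 70
f 73 68 74
f 73 74 70
f 74 68 75
f 74 75 70
f 75 68 76
f 75 76 70
f 76 68 77
f 76 77 70
f 77 68 78
f 77 78 70
f 78 68 79
f 78 79 70
f 79 68 80
f 79 80 70
f 80 68 81
f 80 81 70
f 81 68 82
f 81 82 70
f 82 68 83
f 82 83 70
f 83 68 84
f 83 84 70
f 84 68 85
f 84 85 70
f 85 68 69
f 85 69 70
f 87 86 89
f 87 89 88
f 89 86 90
f 89 90 88
f 90 86 91
f 90 91 88
f 91 86 92
f 91 92 88
f 92 86 93
f 92 93 88
f 93 86 94
f 93 94 88
f 94 86 95
f 94 95 88
f 95 86 96
f 95 96 88
f 96 86 87
f 96 87 88



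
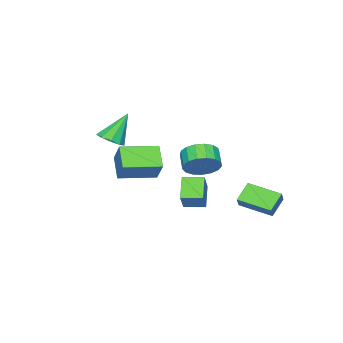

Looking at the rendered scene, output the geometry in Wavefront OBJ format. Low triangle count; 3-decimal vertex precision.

v -1.661 2.08 -1.942
v -2.576 2.095 -1.182
v -1.95 3.784 -2.323
v -2.866 3.799 -1.563
v -1.154 2.301 -1.337
v -2.07 2.316 -0.577
v -1.444 4.005 -1.718
v -2.359 4.02 -0.958
v 0.325 -3.756 0.451
v 0.879 -3.015 1.554
v -1.113 -2.477 0.313
v -0.559 -1.735 1.416
v 1.099 -2.985 -0.456
v 1.653 -2.243 0.647
v -0.339 -1.705 -0.594
v 0.215 -0.964 0.509
v 2.399 -2.39 2.671
v 3.05 -2.418 3.022
v 1.601 -1.95 4.189
v 2.97 -1.951 2.845
v 2.622 -1.689 2.586
v 2.171 -1.755 2.367
v 1.826 -2.118 2.291
v 1.749 -2.608 2.392
v 1.977 -2.996 2.625
v 2.402 -3.1 2.879
v 2.826 -2.872 3.036
v -0.688 0.644 0.594
v 0.039 0.386 1.131
v -0.585 -0.182 1.703
v -1.312 0.076 1.166
v -0.116 0.758 1.331
v -0.74 0.19 1.903
v -0.402 1.104 1.362
v -1.026 0.536 1.935
v -0.753 1.344 1.217
v -1.378 0.776 1.79
v -1.09 1.424 0.93
v -1.714 0.856 1.502
v -1.334 1.326 0.565
v -1.959 0.758 1.138
v -1.431 1.071 0.207
v -2.055 0.503 0.78
v -1.357 0.718 -0.062
v -1.981 0.15 0.51
v -1.13 0.349 -0.181
v -1.754 -0.22 0.391
v -0.801 0.047 -0.123
v -1.426 -0.521 0.449
v -0.447 -0.118 0.1
v -1.071 -0.687 0.672
v -0.148 -0.109 0.435
v -0.772 -0.677 1.008
v 0.028 0.073 0.808
v -0.597 -0.495 1.38
v 3.53 2.509 0.03
v 2.693 2.016 0.879
v 3.057 3.4 0.082
v 2.22 2.907 0.931
v 4.28 2.853 0.969
v 3.443 2.36 1.818
v 3.807 3.744 1.021
v 2.97 3.251 1.87
f 2 4 1
f 5 2 1
f 1 4 3
f 3 5 1
f 2 8 4
f 6 2 5
f 6 8 2
f 4 8 3
f 7 5 3
f 3 8 7
f 7 6 5
f 8 6 7
f 10 12 9
f 13 10 9
f 9 12 11
f 11 13 9
f 10 16 12
f 14 10 13
f 14 16 10
f 12 16 11
f 15 13 11
f 11 16 15
f 15 14 13
f 16 14 15
f 18 17 20
f 18 20 19
f 20 17 21
f 20 21 19
f 21 17 22
f 21 22 19
f 22 17 23
f 22 23 19
f 23 17 24
f 23 24 19
f 24 17 25
f 24 25 19
f 25 17 26
f 25 26 19
f 26 17 27
f 26 27 19
f 27 17 18
f 27 18 19
f 29 28 32
f 29 32 30
f 30 32 33
f 30 33 31
f 32 28 34
f 32 34 33
f 33 34 35
f 33 35 31
f 34 28 36
f 34 36 35
f 35 36 37
f 35 37 31
f 36 28 38
f 36 38 37
f 37 38 39
f 37 39 31
f 38 28 40
f 38 40 39
f 39 40 41
f 39 41 31
f 40 28 42
f 40 42 41
f 41 42 43
f 41 43 31
f 42 28 44
f 42 44 43
f 43 44 45
f 43 45 31
f 44 28 46
f 44 46 45
f 45 46 47
f 45 47 31
f 46 28 48
f 46 48 47
f 47 48 49
f 47 49 31
f 48 28 50
f 48 50 49
f 49 50 51
f 49 51 31
f 50 28 52
f 50 52 51
f 51 52 53
f 51 53 31
f 52 28 54
f 52 54 53
f 53 54 55
f 53 55 31
f 54 28 29
f 54 29 55
f 55 29 30
f 55 30 31
f 57 59 56
f 60 57 56
f 56 59 58
f 58 60 56
f 57 63 59
f 61 57 60
f 61 63 57
f 59 63 58
f 62 60 58
f 58 63 62
f 62 61 60
f 63 61 62



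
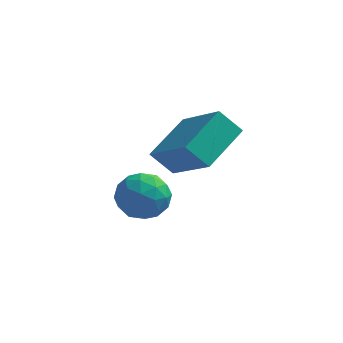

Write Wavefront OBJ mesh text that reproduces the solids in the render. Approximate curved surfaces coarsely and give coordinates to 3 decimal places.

v 1.235 1.79 3.237
v 1.848 3.251 3.909
v -0.06 2.864 2.083
v 0.553 4.325 2.754
v 1.907 1.835 2.526
v 2.52 3.296 3.197
v 0.612 2.909 1.371
v 1.225 4.37 2.043
v -0.896 3.931 -0.327
v -0.072 3.828 -0.627
v -0.708 2.832 0.567
v 0.116 2.729 0.267
v -0.094 3.439 0.748
v -0.21 4.119 0.196
v -0.57 2.541 -0.256
v -0.686 3.221 -0.808
v 0.13 2.969 -0.583
v 0.424 3.524 0.038
v -1.204 3.136 -0.098
v -0.91 3.691 0.523
v -0.5 3.976 -0.555
v -0.28 2.684 0.495
v -0.403 3.101 0.778
v 0.082 3.041 0.602
v -0.581 4.147 -0.072
v -0.097 4.086 -0.248
v -0.11 3.858 0.56
v -0.683 2.574 0.188
v -0.199 2.513 0.012
v -0.862 3.619 -0.662
v -0.377 3.559 -0.838
v -0.67 2.802 -0.62
v 0.103 3.411 -0.706
v 0.213 2.765 -0.18
v -0.191 2.655 -0.488
v -0.259 3.054 -0.812
v 0.276 3.737 -0.341
v 0.386 3.091 0.185
v 0.263 3.508 0.468
v 0.195 3.908 0.143
v 0.394 3.232 -0.315
v -1.166 3.569 -0.245
v -1.056 2.923 0.281
v -0.975 2.752 -0.203
v -1.043 3.152 -0.528
v -0.993 3.895 0.12
v -0.883 3.249 0.646
v -0.521 3.606 0.752
v -0.589 4.005 0.428
v -1.174 3.428 0.255
f 2 4 1
f 5 2 1
f 1 4 3
f 3 5 1
f 2 8 4
f 6 2 5
f 6 8 2
f 4 8 3
f 7 5 3
f 3 8 7
f 7 6 5
f 8 6 7
f 9 46 25
f 46 20 49
f 25 49 14
f 46 49 25
f 9 25 21
f 25 14 26
f 21 26 10
f 25 26 21
f 9 21 30
f 21 10 31
f 30 31 16
f 21 31 30
f 9 30 42
f 30 16 45
f 42 45 19
f 30 45 42
f 9 42 46
f 42 19 50
f 46 50 20
f 42 50 46
f 10 26 37
f 26 14 40
f 37 40 18
f 26 40 37
f 14 49 27
f 49 20 48
f 27 48 13
f 49 48 27
f 20 50 47
f 50 19 43
f 47 43 11
f 50 43 47
f 19 45 44
f 45 16 32
f 44 32 15
f 45 32 44
f 16 31 36
f 31 10 33
f 36 33 17
f 31 33 36
f 12 38 24
f 38 18 39
f 24 39 13
f 38 39 24
f 12 24 22
f 24 13 23
f 22 23 11
f 24 23 22
f 12 22 29
f 22 11 28
f 29 28 15
f 22 28 29
f 12 29 34
f 29 15 35
f 34 35 17
f 29 35 34
f 12 34 38
f 34 17 41
f 38 41 18
f 34 41 38
f 13 39 27
f 39 18 40
f 27 40 14
f 39 40 27
f 11 23 47
f 23 13 48
f 47 48 20
f 23 48 47
f 15 28 44
f 28 11 43
f 44 43 19
f 28 43 44
f 17 35 36
f 35 15 32
f 36 32 16
f 35 32 36
f 18 41 37
f 41 17 33
f 37 33 10
f 41 33 37



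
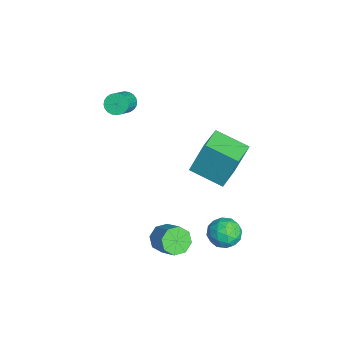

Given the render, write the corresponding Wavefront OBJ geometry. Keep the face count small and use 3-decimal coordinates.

v 2.019 -1.228 1.525
v 2.019 -0.503 3.442
v 0.657 -0.424 1.221
v 0.658 0.301 3.138
v 3.022 0.259 0.962
v 3.023 0.984 2.879
v 1.661 1.063 0.658
v 1.661 1.788 2.575
v -4.155 -3.528 1.371
v -3.836 -3.795 0.871
v -2.606 -4.38 1.97
v -2.925 -4.112 2.469
v -3.732 -3.564 0.878
v -2.502 -4.149 1.977
v -3.693 -3.327 0.96
v -2.463 -3.912 2.059
v -3.724 -3.121 1.104
v -2.494 -3.706 2.203
v -3.82 -2.976 1.289
v -2.59 -3.561 2.388
v -3.968 -2.916 1.486
v -2.738 -3.501 2.585
v -4.144 -2.949 1.666
v -2.914 -3.534 2.765
v -4.322 -3.07 1.801
v -3.091 -3.654 2.9
v -4.474 -3.26 1.87
v -3.244 -3.845 2.969
v -4.578 -3.491 1.863
v -3.348 -4.076 2.962
v -4.617 -3.728 1.781
v -3.387 -4.313 2.88
v -4.586 -3.934 1.637
v -3.356 -4.519 2.736
v -4.49 -4.079 1.452
v -3.26 -4.664 2.551
v -4.342 -4.139 1.255
v -3.112 -4.724 2.354
v -4.166 -4.106 1.075
v -2.936 -4.691 2.174
v -3.989 -3.986 0.94
v -2.758 -4.57 2.039
v 2.319 0.87 -2.584
v 3.143 1.182 -2.897
v 2.437 -0.342 -3.483
v 3.261 -0.03 -3.796
v 3.179 -0.331 -2.914
v 3.106 0.418 -2.358
v 2.474 0.422 -4.022
v 2.401 1.171 -3.466
v 3.239 0.905 -3.786
v 3.675 0.44 -3.101
v 1.905 0.4 -3.279
v 2.341 -0.065 -2.594
v 2.721 1.133 -2.661
v 2.859 -0.293 -3.719
v 2.811 -0.47 -3.2
v 3.296 -0.286 -3.384
v 2.699 0.683 -2.345
v 3.184 0.867 -2.529
v 3.205 -0.023 -2.539
v 2.396 -0.027 -3.851
v 2.881 0.157 -4.035
v 2.284 1.126 -2.996
v 2.769 1.31 -3.18
v 2.375 0.863 -3.841
v 3.262 1.153 -3.368
v 3.331 0.441 -3.896
v 2.868 0.707 -4.029
v 2.825 1.147 -3.702
v 3.518 0.88 -2.965
v 3.587 0.167 -3.494
v 3.539 -0.01 -2.975
v 3.496 0.43 -2.649
v 3.574 0.717 -3.488
v 1.993 0.673 -2.886
v 2.062 -0.04 -3.415
v 2.084 0.41 -3.731
v 2.041 0.85 -3.405
v 2.249 0.399 -2.484
v 2.318 -0.313 -3.012
v 2.755 -0.307 -2.678
v 2.712 0.133 -2.351
v 2.006 0.123 -2.892
v 1.763 -2.404 -4.299
v 2.123 -2.021 -4.941
v 3.176 -1.572 -4.084
v 2.817 -1.956 -3.441
v 1.712 -1.646 -4.633
v 2.766 -1.198 -3.776
v 1.332 -1.716 -4.129
v 2.385 -1.267 -3.272
v 1.204 -2.189 -3.724
v 2.258 -1.74 -2.867
v 1.404 -2.788 -3.656
v 2.457 -2.339 -2.799
v 1.814 -3.162 -3.964
v 2.868 -2.714 -3.107
v 2.195 -3.093 -4.468
v 3.248 -2.644 -3.611
v 2.322 -2.62 -4.873
v 3.376 -2.171 -4.016
f 2 4 1
f 5 2 1
f 1 4 3
f 3 5 1
f 2 8 4
f 6 2 5
f 6 8 2
f 4 8 3
f 7 5 3
f 3 8 7
f 7 6 5
f 8 6 7
f 10 9 13
f 10 13 11
f 11 13 14
f 11 14 12
f 13 9 15
f 13 15 14
f 14 15 16
f 14 16 12
f 15 9 17
f 15 17 16
f 16 17 18
f 16 18 12
f 17 9 19
f 17 19 18
f 18 19 20
f 18 20 12
f 19 9 21
f 19 21 20
f 20 21 22
f 20 22 12
f 21 9 23
f 21 23 22
f 22 23 24
f 22 24 12
f 23 9 25
f 23 25 24
f 24 25 26
f 24 26 12
f 25 9 27
f 25 27 26
f 26 27 28
f 26 28 12
f 27 9 29
f 27 29 28
f 28 29 30
f 28 30 12
f 29 9 31
f 29 31 30
f 30 31 32
f 30 32 12
f 31 9 33
f 31 33 32
f 32 33 34
f 32 34 12
f 33 9 35
f 33 35 34
f 34 35 36
f 34 36 12
f 35 9 37
f 35 37 36
f 36 37 38
f 36 38 12
f 37 9 39
f 37 39 38
f 38 39 40
f 38 40 12
f 39 9 41
f 39 41 40
f 40 41 42
f 40 42 12
f 41 9 10
f 41 10 42
f 42 10 11
f 42 11 12
f 43 80 59
f 80 54 83
f 59 83 48
f 80 83 59
f 43 59 55
f 59 48 60
f 55 60 44
f 59 60 55
f 43 55 64
f 55 44 65
f 64 65 50
f 55 65 64
f 43 64 76
f 64 50 79
f 76 79 53
f 64 79 76
f 43 76 80
f 76 53 84
f 80 84 54
f 76 84 80
f 44 60 71
f 60 48 74
f 71 74 52
f 60 74 71
f 48 83 61
f 83 54 82
f 61 82 47
f 83 82 61
f 54 84 81
f 84 53 77
f 81 77 45
f 84 77 81
f 53 79 78
f 79 50 66
f 78 66 49
f 79 66 78
f 50 65 70
f 65 44 67
f 70 67 51
f 65 67 70
f 46 72 58
f 72 52 73
f 58 73 47
f 72 73 58
f 46 58 56
f 58 47 57
f 56 57 45
f 58 57 56
f 46 56 63
f 56 45 62
f 63 62 49
f 56 62 63
f 46 63 68
f 63 49 69
f 68 69 51
f 63 69 68
f 46 68 72
f 68 51 75
f 72 75 52
f 68 75 72
f 47 73 61
f 73 52 74
f 61 74 48
f 73 74 61
f 45 57 81
f 57 47 82
f 81 82 54
f 57 82 81
f 49 62 78
f 62 45 77
f 78 77 53
f 62 77 78
f 51 69 70
f 69 49 66
f 70 66 50
f 69 66 70
f 52 75 71
f 75 51 67
f 71 67 44
f 75 67 71
f 86 85 89
f 86 89 87
f 87 89 90
f 87 90 88
f 89 85 91
f 89 91 90
f 90 91 92
f 90 92 88
f 91 85 93
f 91 93 92
f 92 93 94
f 92 94 88
f 93 85 95
f 93 95 94
f 94 95 96
f 94 96 88
f 95 85 97
f 95 97 96
f 96 97 98
f 96 98 88
f 97 85 99
f 97 99 98
f 98 99 100
f 98 100 88
f 99 85 101
f 99 101 100
f 100 101 102
f 100 102 88
f 101 85 86
f 101 86 102
f 102 86 87
f 102 87 88



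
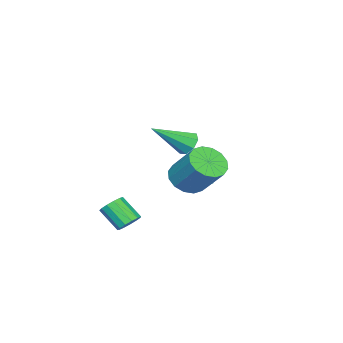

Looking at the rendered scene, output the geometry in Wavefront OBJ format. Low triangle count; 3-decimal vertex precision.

v 0.332 2.154 3.134
v 0.606 1.872 2.555
v 1.668 0.966 4.346
v 0.863 2.317 2.708
v 0.808 2.666 3.111
v 0.475 2.715 3.527
v 0.057 2.436 3.713
v -0.199 1.991 3.56
v -0.145 1.642 3.158
v 0.189 1.592 2.741
v 3.351 0.746 -0.971
v 3.984 0.607 -1.022
v 3.842 -0.386 -0.059
v 3.209 -0.246 -0.009
v 3.955 0.863 -0.762
v 3.813 -0.13 0.201
v 3.735 1.082 -0.568
v 3.593 0.09 0.394
v 3.392 1.195 -0.503
v 3.25 0.202 0.46
v 3.037 1.165 -0.586
v 2.895 0.172 0.377
v 2.781 1.002 -0.791
v 2.639 0.009 0.171
v 2.706 0.758 -1.054
v 2.564 -0.235 -0.092
v 2.836 0.51 -1.29
v 2.694 -0.482 -0.328
v 3.129 0.338 -1.426
v 2.988 -0.655 -0.463
v 3.493 0.295 -1.416
v 3.351 -0.698 -0.454
v 3.812 0.395 -1.266
v 3.67 -0.598 -0.303
v -3.154 1.182 -1.058
v -2.67 1 -0.998
v -3.606 0.538 0.638
v -2.652 1.187 -0.922
v -2.709 1.373 -0.867
v -2.835 1.531 -0.841
v -3.009 1.635 -0.847
v -3.205 1.67 -0.886
v -3.393 1.631 -0.951
v -3.545 1.524 -1.033
v -3.637 1.365 -1.118
v -3.656 1.177 -1.194
v -3.598 0.991 -1.249
v -3.473 0.834 -1.276
v -3.299 0.729 -1.269
v -3.103 0.694 -1.23
v -2.914 0.733 -1.165
v -2.763 0.84 -1.084
v -0.878 1.503 0.348
v 0.113 1.343 0.164
v 0.608 2.677 1.667
v -0.382 2.837 1.852
v -0.022 1.746 -0.15
v 0.474 3.08 1.354
v -0.385 2.084 -0.33
v 0.11 3.418 1.174
v -0.881 2.267 -0.328
v -0.385 3.6 1.175
v -1.375 2.244 -0.145
v -0.88 3.578 1.358
v -1.737 2.023 0.17
v -1.241 3.357 1.673
v -1.868 1.663 0.533
v -1.373 2.997 2.036
v -1.734 1.26 0.846
v -1.238 2.594 2.35
v -1.37 0.922 1.026
v -0.875 2.256 2.53
v -0.875 0.74 1.025
v -0.379 2.073 2.528
v -0.38 0.762 0.842
v 0.115 2.096 2.345
v -0.019 0.983 0.527
v 0.477 2.317 2.03
f 2 1 4
f 2 4 3
f 4 1 5
f 4 5 3
f 5 1 6
f 5 6 3
f 6 1 7
f 6 7 3
f 7 1 8
f 7 8 3
f 8 1 9
f 8 9 3
f 9 1 10
f 9 10 3
f 10 1 2
f 10 2 3
f 12 11 15
f 12 15 13
f 13 15 16
f 13 16 14
f 15 11 17
f 15 17 16
f 16 17 18
f 16 18 14
f 17 11 19
f 17 19 18
f 18 19 20
f 18 20 14
f 19 11 21
f 19 21 20
f 20 21 22
f 20 22 14
f 21 11 23
f 21 23 22
f 22 23 24
f 22 24 14
f 23 11 25
f 23 25 24
f 24 25 26
f 24 26 14
f 25 11 27
f 25 27 26
f 26 27 28
f 26 28 14
f 27 11 29
f 27 29 28
f 28 29 30
f 28 30 14
f 29 11 31
f 29 31 30
f 30 31 32
f 30 32 14
f 31 11 33
f 31 33 32
f 32 33 34
f 32 34 14
f 33 11 12
f 33 12 34
f 34 12 13
f 34 13 14
f 36 35 38
f 36 38 37
f 38 35 39
f 38 39 37
f 39 35 40
f 39 40 37
f 40 35 41
f 40 41 37
f 41 35 42
f 41 42 37
f 42 35 43
f 42 43 37
f 43 35 44
f 43 44 37
f 44 35 45
f 44 45 37
f 45 35 46
f 45 46 37
f 46 35 47
f 46 47 37
f 47 35 48
f 47 48 37
f 48 35 49
f 48 49 37
f 49 35 50
f 49 50 37
f 50 35 51
f 50 51 37
f 51 35 52
f 51 52 37
f 52 35 36
f 52 36 37
f 54 53 57
f 54 57 55
f 55 57 58
f 55 58 56
f 57 53 59
f 57 59 58
f 58 59 60
f 58 60 56
f 59 53 61
f 59 61 60
f 60 61 62
f 60 62 56
f 61 53 63
f 61 63 62
f 62 63 64
f 62 64 56
f 63 53 65
f 63 65 64
f 64 65 66
f 64 66 56
f 65 53 67
f 65 67 66
f 66 67 68
f 66 68 56
f 67 53 69
f 67 69 68
f 68 69 70
f 68 70 56
f 69 53 71
f 69 71 70
f 70 71 72
f 70 72 56
f 71 53 73
f 71 73 72
f 72 73 74
f 72 74 56
f 73 53 75
f 73 75 74
f 74 75 76
f 74 76 56
f 75 53 77
f 75 77 76
f 76 77 78
f 76 78 56
f 77 53 54
f 77 54 78
f 78 54 55
f 78 55 56



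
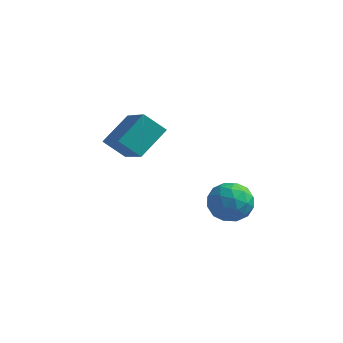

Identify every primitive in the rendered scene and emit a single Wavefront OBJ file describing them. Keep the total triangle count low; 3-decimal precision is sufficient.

v -1.018 2.018 -1.144
v -0.44 1.645 -1.293
v -1.62 1.375 -1.867
v -1.042 1.002 -2.016
v -1.34 0.951 -1.38
v -0.967 1.348 -0.933
v -1.093 1.672 -2.227
v -0.72 2.069 -1.78
v -0.486 1.43 -1.963
v -0.639 0.985 -1.439
v -1.421 2.035 -1.721
v -1.574 1.59 -1.197
v -0.676 1.888 -1.155
v -1.384 1.132 -2.005
v -1.559 1.102 -1.631
v -1.219 0.882 -1.719
v -0.986 1.714 -0.943
v -0.646 1.494 -1.031
v -1.175 1.086 -1.082
v -1.414 1.526 -2.129
v -1.074 1.306 -2.217
v -0.841 2.138 -1.441
v -0.501 1.918 -1.529
v -0.885 1.934 -2.078
v -0.363 1.542 -1.637
v -0.718 1.164 -2.061
v -0.747 1.558 -2.185
v -0.528 1.792 -1.923
v -0.453 1.28 -1.329
v -0.807 0.902 -1.754
v -0.982 0.873 -1.379
v -0.763 1.106 -1.117
v -0.48 1.154 -1.722
v -1.253 2.118 -1.406
v -1.607 1.74 -1.831
v -1.297 1.914 -2.043
v -1.078 2.147 -1.781
v -1.342 1.856 -1.099
v -1.697 1.478 -1.523
v -1.532 1.228 -1.237
v -1.313 1.462 -0.975
v -1.58 1.866 -1.438
v -3.37 -0.727 1.681
v -3 0.133 2.296
v -4.268 0.255 0.847
v -3.898 1.115 1.462
v -2.762 -0.615 1.158
v -2.392 0.245 1.773
v -3.66 0.367 0.324
v -3.29 1.227 0.939
f 1 38 17
f 38 12 41
f 17 41 6
f 38 41 17
f 1 17 13
f 17 6 18
f 13 18 2
f 17 18 13
f 1 13 22
f 13 2 23
f 22 23 8
f 13 23 22
f 1 22 34
f 22 8 37
f 34 37 11
f 22 37 34
f 1 34 38
f 34 11 42
f 38 42 12
f 34 42 38
f 2 18 29
f 18 6 32
f 29 32 10
f 18 32 29
f 6 41 19
f 41 12 40
f 19 40 5
f 41 40 19
f 12 42 39
f 42 11 35
f 39 35 3
f 42 35 39
f 11 37 36
f 37 8 24
f 36 24 7
f 37 24 36
f 8 23 28
f 23 2 25
f 28 25 9
f 23 25 28
f 4 30 16
f 30 10 31
f 16 31 5
f 30 31 16
f 4 16 14
f 16 5 15
f 14 15 3
f 16 15 14
f 4 14 21
f 14 3 20
f 21 20 7
f 14 20 21
f 4 21 26
f 21 7 27
f 26 27 9
f 21 27 26
f 4 26 30
f 26 9 33
f 30 33 10
f 26 33 30
f 5 31 19
f 31 10 32
f 19 32 6
f 31 32 19
f 3 15 39
f 15 5 40
f 39 40 12
f 15 40 39
f 7 20 36
f 20 3 35
f 36 35 11
f 20 35 36
f 9 27 28
f 27 7 24
f 28 24 8
f 27 24 28
f 10 33 29
f 33 9 25
f 29 25 2
f 33 25 29
f 44 46 43
f 47 44 43
f 43 46 45
f 45 47 43
f 44 50 46
f 48 44 47
f 48 50 44
f 46 50 45
f 49 47 45
f 45 50 49
f 49 48 47
f 50 48 49



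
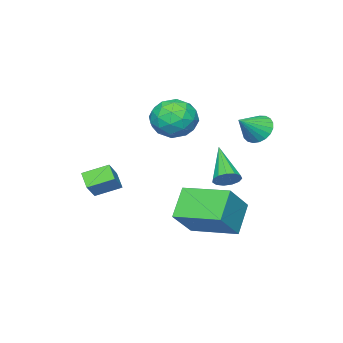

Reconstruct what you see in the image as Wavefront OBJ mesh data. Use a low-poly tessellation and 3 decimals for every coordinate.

v -2.089 -0.928 -2.03
v -0.865 -0.816 -0.841
v -2.508 1.022 -1.783
v -1.284 1.134 -0.594
v -1.076 -0.574 -3.106
v 0.148 -0.462 -1.917
v -1.495 1.376 -2.859
v -0.271 1.488 -1.67
v -0.369 -3.667 -0.691
v 0.324 -3.429 0.047
v -0.043 -3.096 -1.182
v 0.65 -2.858 -0.444
v 0.35 -4.442 -1.116
v 1.043 -4.204 -0.378
v 0.676 -3.871 -1.607
v 1.369 -3.633 -0.869
v -2.919 1.132 2.075
v -2.495 1.243 1.516
v -1.941 0.968 2.785
v -2.527 1.516 1.624
v -2.627 1.723 1.809
v -2.778 1.827 2.041
v -2.953 1.812 2.278
v -3.122 1.679 2.48
v -3.256 1.451 2.612
v -3.332 1.168 2.651
v -3.336 0.88 2.59
v -3.269 0.634 2.441
v -3.14 0.475 2.228
v -2.974 0.43 1.988
v -2.798 0.506 1.763
v -2.643 0.69 1.593
v -2.536 0.951 1.505
v -2.592 -0.048 -0.761
v -2.238 -0.482 -0.912
v -3.528 -1.212 0.381
v -2.101 -0.338 -0.653
v -2.12 -0.101 -0.428
v -2.289 0.152 -0.309
v -2.554 0.341 -0.333
v -2.831 0.407 -0.493
v -3.032 0.328 -0.739
v -3.094 0.13 -0.991
v -2.996 -0.125 -1.17
v -2.77 -0.356 -1.22
v -2.487 -0.489 -1.124
v -2.123 -1.047 2.235
v -1.372 -1.252 1.592
v -1.888 -2.488 2.968
v -1.137 -2.693 2.325
v -1.024 -1.968 3.018
v -1.169 -1.078 2.565
v -2.091 -2.662 1.995
v -2.236 -1.772 1.542
v -1.353 -2.251 1.443
v -0.693 -1.821 2.076
v -2.567 -1.919 2.484
v -1.907 -1.489 3.117
v -1.768 -1.023 1.849
v -1.492 -2.717 2.711
v -1.425 -2.29 3.118
v -0.984 -2.411 2.74
v -1.649 -0.921 2.421
v -1.208 -1.041 2.043
v -1.003 -1.462 2.881
v -2.052 -2.699 2.517
v -1.611 -2.819 2.139
v -2.276 -1.329 1.82
v -1.835 -1.45 1.442
v -2.257 -2.278 1.679
v -1.316 -1.731 1.384
v -1.178 -2.577 1.815
v -1.738 -2.56 1.621
v -1.823 -2.036 1.354
v -0.928 -1.478 1.755
v -0.79 -2.325 2.186
v -0.723 -1.899 2.594
v -0.808 -1.376 2.327
v -0.916 -2.065 1.668
v -2.47 -1.415 2.374
v -2.332 -2.262 2.805
v -2.452 -2.364 2.233
v -2.537 -1.841 1.966
v -2.082 -1.163 2.745
v -1.944 -2.009 3.176
v -1.437 -1.704 3.206
v -1.522 -1.18 2.939
v -2.344 -1.675 2.892
f 2 4 1
f 5 2 1
f 1 4 3
f 3 5 1
f 2 8 4
f 6 2 5
f 6 8 2
f 4 8 3
f 7 5 3
f 3 8 7
f 7 6 5
f 8 6 7
f 10 12 9
f 13 10 9
f 9 12 11
f 11 13 9
f 10 16 12
f 14 10 13
f 14 16 10
f 12 16 11
f 15 13 11
f 11 16 15
f 15 14 13
f 16 14 15
f 18 17 20
f 18 20 19
f 20 17 21
f 20 21 19
f 21 17 22
f 21 22 19
f 22 17 23
f 22 23 19
f 23 17 24
f 23 24 19
f 24 17 25
f 24 25 19
f 25 17 26
f 25 26 19
f 26 17 27
f 26 27 19
f 27 17 28
f 27 28 19
f 28 17 29
f 28 29 19
f 29 17 30
f 29 30 19
f 30 17 31
f 30 31 19
f 31 17 32
f 31 32 19
f 32 17 33
f 32 33 19
f 33 17 18
f 33 18 19
f 35 34 37
f 35 37 36
f 37 34 38
f 37 38 36
f 38 34 39
f 38 39 36
f 39 34 40
f 39 40 36
f 40 34 41
f 40 41 36
f 41 34 42
f 41 42 36
f 42 34 43
f 42 43 36
f 43 34 44
f 43 44 36
f 44 34 45
f 44 45 36
f 45 34 46
f 45 46 36
f 46 34 35
f 46 35 36
f 47 84 63
f 84 58 87
f 63 87 52
f 84 87 63
f 47 63 59
f 63 52 64
f 59 64 48
f 63 64 59
f 47 59 68
f 59 48 69
f 68 69 54
f 59 69 68
f 47 68 80
f 68 54 83
f 80 83 57
f 68 83 80
f 47 80 84
f 80 57 88
f 84 88 58
f 80 88 84
f 48 64 75
f 64 52 78
f 75 78 56
f 64 78 75
f 52 87 65
f 87 58 86
f 65 86 51
f 87 86 65
f 58 88 85
f 88 57 81
f 85 81 49
f 88 81 85
f 57 83 82
f 83 54 70
f 82 70 53
f 83 70 82
f 54 69 74
f 69 48 71
f 74 71 55
f 69 71 74
f 50 76 62
f 76 56 77
f 62 77 51
f 76 77 62
f 50 62 60
f 62 51 61
f 60 61 49
f 62 61 60
f 50 60 67
f 60 49 66
f 67 66 53
f 60 66 67
f 50 67 72
f 67 53 73
f 72 73 55
f 67 73 72
f 50 72 76
f 72 55 79
f 76 79 56
f 72 79 76
f 51 77 65
f 77 56 78
f 65 78 52
f 77 78 65
f 49 61 85
f 61 51 86
f 85 86 58
f 61 86 85
f 53 66 82
f 66 49 81
f 82 81 57
f 66 81 82
f 55 73 74
f 73 53 70
f 74 70 54
f 73 70 74
f 56 79 75
f 79 55 71
f 75 71 48
f 79 71 75



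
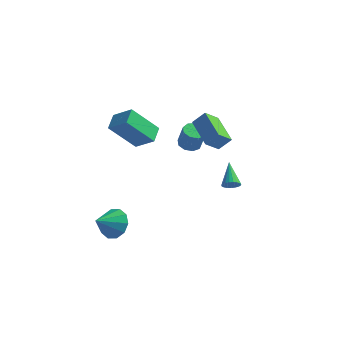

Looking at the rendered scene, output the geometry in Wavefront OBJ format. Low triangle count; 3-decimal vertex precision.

v 1.021 3.773 -0.574
v 1.56 4.137 -0.685
v 1.978 3.891 0.543
v 1.439 3.527 0.654
v 1.229 4.397 -0.52
v 1.648 4.151 0.707
v 0.801 4.364 -0.381
v 1.22 4.119 0.847
v 0.476 4.055 -0.331
v 0.894 3.81 0.896
v 0.405 3.614 -0.396
v 0.824 3.369 0.832
v 0.623 3.247 -0.543
v 1.041 3.002 0.684
v 1.027 3.126 -0.705
v 1.445 2.88 0.522
v 1.427 3.308 -0.806
v 1.846 3.062 0.422
v 1.638 3.707 -0.797
v 2.057 3.461 0.43
v 2.989 1.387 2.417
v 2.579 0.663 3.073
v 3.572 1.672 3.097
v 3.162 0.947 3.752
v 4.298 0.113 1.828
v 3.888 -0.612 2.483
v 4.881 0.397 2.507
v 4.471 -0.327 3.163
v 3.961 2.59 -2.359
v 4.435 2.791 -2.287
v 3.339 3.71 -1.401
v 4.366 2.901 -2.46
v 4.226 2.956 -2.615
v 4.041 2.949 -2.727
v 3.842 2.879 -2.775
v 3.663 2.76 -2.751
v 3.536 2.611 -2.659
v 3.483 2.458 -2.515
v 3.512 2.328 -2.345
v 3.618 2.244 -2.177
v 3.784 2.219 -2.041
v 3.98 2.258 -1.959
v 4.174 2.355 -1.947
v 4.33 2.492 -2.006
v 4.422 2.647 -2.126
v -0.726 -1.732 -4.059
v -0.258 -2.352 -4.656
v -1.214 -2.828 -3.301
v 0.118 -2.207 -4.204
v 0.172 -1.88 -3.697
v -0.118 -1.496 -3.328
v -0.64 -1.202 -3.239
v -1.195 -1.111 -3.463
v -1.571 -1.256 -3.915
v -1.625 -1.583 -4.422
v -1.335 -1.967 -4.791
v -0.813 -2.261 -4.88
v -1.365 -0.952 2.524
v -0.271 -1.045 3.258
v -1.552 0.022 2.926
v -0.458 -0.071 3.66
v -0.242 -0.089 0.96
v 0.852 -0.182 1.694
v -0.429 0.885 1.362
v 0.665 0.792 2.096
f 2 1 5
f 2 5 3
f 3 5 6
f 3 6 4
f 5 1 7
f 5 7 6
f 6 7 8
f 6 8 4
f 7 1 9
f 7 9 8
f 8 9 10
f 8 10 4
f 9 1 11
f 9 11 10
f 10 11 12
f 10 12 4
f 11 1 13
f 11 13 12
f 12 13 14
f 12 14 4
f 13 1 15
f 13 15 14
f 14 15 16
f 14 16 4
f 15 1 17
f 15 17 16
f 16 17 18
f 16 18 4
f 17 1 19
f 17 19 18
f 18 19 20
f 18 20 4
f 19 1 2
f 19 2 20
f 20 2 3
f 20 3 4
f 22 24 21
f 25 22 21
f 21 24 23
f 23 25 21
f 22 28 24
f 26 22 25
f 26 28 22
f 24 28 23
f 27 25 23
f 23 28 27
f 27 26 25
f 28 26 27
f 30 29 32
f 30 32 31
f 32 29 33
f 32 33 31
f 33 29 34
f 33 34 31
f 34 29 35
f 34 35 31
f 35 29 36
f 35 36 31
f 36 29 37
f 36 37 31
f 37 29 38
f 37 38 31
f 38 29 39
f 38 39 31
f 39 29 40
f 39 40 31
f 40 29 41
f 40 41 31
f 41 29 42
f 41 42 31
f 42 29 43
f 42 43 31
f 43 29 44
f 43 44 31
f 44 29 45
f 44 45 31
f 45 29 30
f 45 30 31
f 47 46 49
f 47 49 48
f 49 46 50
f 49 50 48
f 50 46 51
f 50 51 48
f 51 46 52
f 51 52 48
f 52 46 53
f 52 53 48
f 53 46 54
f 53 54 48
f 54 46 55
f 54 55 48
f 55 46 56
f 55 56 48
f 56 46 57
f 56 57 48
f 57 46 47
f 57 47 48
f 59 61 58
f 62 59 58
f 58 61 60
f 60 62 58
f 59 65 61
f 63 59 62
f 63 65 59
f 61 65 60
f 64 62 60
f 60 65 64
f 64 63 62
f 65 63 64



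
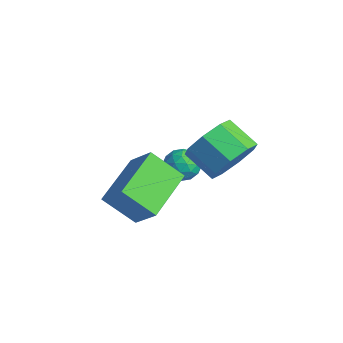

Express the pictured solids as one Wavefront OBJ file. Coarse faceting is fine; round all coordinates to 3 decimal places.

v 0.081 -2.365 -0.095
v 1.025 -2.132 0.842
v -0.956 -0.647 0.523
v -0.012 -0.414 1.46
v 0.872 -1.526 -1.1
v 1.816 -1.293 -0.163
v -0.165 0.192 -0.482
v 0.779 0.425 0.455
v -1.15 1.146 -0.189
v -0.725 1.707 -0.204
v -0.255 0.473 0.024
v 0.17 1.034 0.009
v -0.292 0.955 0.536
v -0.845 1.371 0.404
v -0.135 0.809 -0.584
v -0.688 1.225 -0.716
v -0.097 1.499 -0.447
v -0.194 1.589 0.245
v -0.786 0.591 -0.425
v -0.883 0.681 0.267
v -1.016 1.486 -0.215
v 0.036 0.694 0.035
v -0.235 0.648 0.344
v 0.015 0.978 0.336
v -1.087 1.288 0.142
v -0.836 1.618 0.134
v -0.582 1.176 0.568
v -0.144 0.562 -0.314
v 0.107 0.892 -0.322
v -0.995 1.202 -0.516
v -0.745 1.532 -0.524
v -0.398 1.004 -0.748
v -0.397 1.693 -0.367
v 0.129 1.297 -0.242
v -0.051 1.165 -0.59
v -0.376 1.409 -0.668
v -0.454 1.746 0.04
v 0.072 1.351 0.165
v -0.199 1.304 0.474
v -0.524 1.549 0.397
v -0.085 1.624 -0.103
v -1.052 0.829 -0.345
v -0.526 0.434 -0.22
v -0.456 0.631 -0.577
v -0.781 0.876 -0.654
v -1.109 0.883 0.062
v -0.583 0.487 0.187
v -0.604 0.771 0.488
v -0.929 1.015 0.41
v -0.895 0.556 -0.077
v 3.467 0.647 2.849
v 3.943 0.814 3.702
v 2.888 0.439 4.363
v 2.413 0.273 3.511
v 3.57 1.425 3.453
v 2.515 1.05 4.115
v 3.137 1.581 2.851
v 2.082 1.206 3.513
v 2.897 1.19 2.248
v 1.843 0.815 2.909
v 2.992 0.481 1.997
v 1.937 0.106 2.658
v 3.365 -0.13 2.245
v 2.31 -0.505 2.907
v 3.798 -0.286 2.847
v 2.743 -0.661 3.509
v 4.037 0.105 3.451
v 2.983 -0.27 4.112
f 2 4 1
f 5 2 1
f 1 4 3
f 3 5 1
f 2 8 4
f 6 2 5
f 6 8 2
f 4 8 3
f 7 5 3
f 3 8 7
f 7 6 5
f 8 6 7
f 9 46 25
f 46 20 49
f 25 49 14
f 46 49 25
f 9 25 21
f 25 14 26
f 21 26 10
f 25 26 21
f 9 21 30
f 21 10 31
f 30 31 16
f 21 31 30
f 9 30 42
f 30 16 45
f 42 45 19
f 30 45 42
f 9 42 46
f 42 19 50
f 46 50 20
f 42 50 46
f 10 26 37
f 26 14 40
f 37 40 18
f 26 40 37
f 14 49 27
f 49 20 48
f 27 48 13
f 49 48 27
f 20 50 47
f 50 19 43
f 47 43 11
f 50 43 47
f 19 45 44
f 45 16 32
f 44 32 15
f 45 32 44
f 16 31 36
f 31 10 33
f 36 33 17
f 31 33 36
f 12 38 24
f 38 18 39
f 24 39 13
f 38 39 24
f 12 24 22
f 24 13 23
f 22 23 11
f 24 23 22
f 12 22 29
f 22 11 28
f 29 28 15
f 22 28 29
f 12 29 34
f 29 15 35
f 34 35 17
f 29 35 34
f 12 34 38
f 34 17 41
f 38 41 18
f 34 41 38
f 13 39 27
f 39 18 40
f 27 40 14
f 39 40 27
f 11 23 47
f 23 13 48
f 47 48 20
f 23 48 47
f 15 28 44
f 28 11 43
f 44 43 19
f 28 43 44
f 17 35 36
f 35 15 32
f 36 32 16
f 35 32 36
f 18 41 37
f 41 17 33
f 37 33 10
f 41 33 37
f 52 51 55
f 52 55 53
f 53 55 56
f 53 56 54
f 55 51 57
f 55 57 56
f 56 57 58
f 56 58 54
f 57 51 59
f 57 59 58
f 58 59 60
f 58 60 54
f 59 51 61
f 59 61 60
f 60 61 62
f 60 62 54
f 61 51 63
f 61 63 62
f 62 63 64
f 62 64 54
f 63 51 65
f 63 65 64
f 64 65 66
f 64 66 54
f 65 51 67
f 65 67 66
f 66 67 68
f 66 68 54
f 67 51 52
f 67 52 68
f 68 52 53
f 68 53 54



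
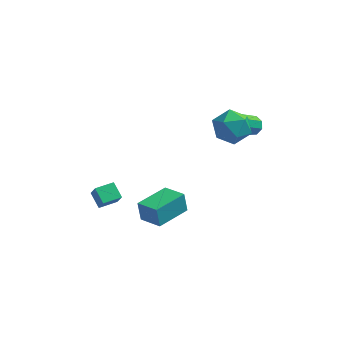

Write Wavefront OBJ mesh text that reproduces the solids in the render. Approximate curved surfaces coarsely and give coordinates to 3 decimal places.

v -0.828 -0.967 -3.507
v -1.023 -0.762 -2.454
v -1.882 -0.28 -3.835
v -2.077 -0.075 -2.783
v 0.237 0.615 -3.617
v 0.042 0.82 -2.565
v -0.817 1.302 -3.946
v -1.012 1.507 -2.893
v 3.086 2.324 1.932
v 3.518 2.365 2.286
v 2.887 1.457 3.161
v 2.454 1.416 2.808
v 3.212 2.654 2.366
v 2.581 1.747 3.242
v 2.833 2.75 2.192
v 2.201 1.843 3.068
v 2.601 2.597 1.866
v 1.97 1.689 2.741
v 2.653 2.283 1.579
v 2.022 1.375 2.454
v 2.959 1.993 1.498
v 2.328 1.086 2.374
v 3.339 1.897 1.672
v 2.707 0.99 2.548
v 3.57 2.051 1.999
v 2.939 1.143 2.874
v 2.642 1.233 2.415
v 3.265 0.587 2.943
v 1.355 0.813 3.417
v 1.978 0.167 3.945
v 2.117 1.196 4.015
v 2.912 1.456 3.395
v 1.708 -0.056 2.965
v 2.503 0.204 2.345
v 2.687 -0.209 3.283
v 2.94 0.564 3.932
v 1.68 0.836 2.428
v 1.933 1.609 3.077
v -4.099 -1.199 -1.2
v -3.808 -1.499 -0.494
v -3.344 -0.545 -1.233
v -3.053 -0.845 -0.528
v -3.587 -1.815 -1.672
v -3.296 -2.115 -0.967
v -2.832 -1.161 -1.706
v -2.541 -1.461 -1
f 2 4 1
f 5 2 1
f 1 4 3
f 3 5 1
f 2 8 4
f 6 2 5
f 6 8 2
f 4 8 3
f 7 5 3
f 3 8 7
f 7 6 5
f 8 6 7
f 10 9 13
f 10 13 11
f 11 13 14
f 11 14 12
f 13 9 15
f 13 15 14
f 14 15 16
f 14 16 12
f 15 9 17
f 15 17 16
f 16 17 18
f 16 18 12
f 17 9 19
f 17 19 18
f 18 19 20
f 18 20 12
f 19 9 21
f 19 21 20
f 20 21 22
f 20 22 12
f 21 9 23
f 21 23 22
f 22 23 24
f 22 24 12
f 23 9 25
f 23 25 24
f 24 25 26
f 24 26 12
f 25 9 10
f 25 10 26
f 26 10 11
f 26 11 12
f 27 38 32
f 27 32 28
f 27 28 34
f 27 34 37
f 27 37 38
f 28 32 36
f 32 38 31
f 38 37 29
f 37 34 33
f 34 28 35
f 30 36 31
f 30 31 29
f 30 29 33
f 30 33 35
f 30 35 36
f 31 36 32
f 29 31 38
f 33 29 37
f 35 33 34
f 36 35 28
f 40 42 39
f 43 40 39
f 39 42 41
f 41 43 39
f 40 46 42
f 44 40 43
f 44 46 40
f 42 46 41
f 45 43 41
f 41 46 45
f 45 44 43
f 46 44 45



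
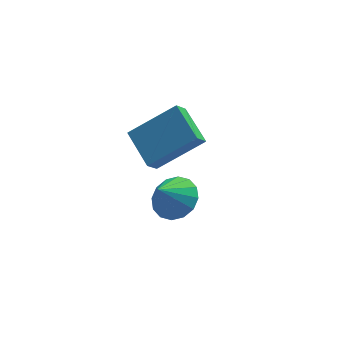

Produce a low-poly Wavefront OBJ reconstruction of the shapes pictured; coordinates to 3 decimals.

v 0.305 -3.774 -0.243
v 1.052 -3.772 0.241
v -0.345 -4.166 0.763
v 0.876 -3.349 0.292
v 0.547 -3.041 0.199
v 0.153 -2.928 -0.012
v -0.2 -3.043 -0.285
v -0.418 -3.353 -0.547
v -0.442 -3.777 -0.727
v -0.266 -4.199 -0.777
v 0.064 -4.508 -0.685
v 0.457 -4.62 -0.474
v 0.81 -4.506 -0.201
v 1.028 -4.196 0.061
v -0.147 -0.736 -1.354
v 1.643 -0.654 -0.131
v -0.622 0.739 -0.759
v 1.168 0.821 0.464
v 0.252 -0.361 -1.964
v 2.042 -0.279 -0.741
v -0.223 1.114 -1.369
v 1.567 1.196 -0.146
f 2 1 4
f 2 4 3
f 4 1 5
f 4 5 3
f 5 1 6
f 5 6 3
f 6 1 7
f 6 7 3
f 7 1 8
f 7 8 3
f 8 1 9
f 8 9 3
f 9 1 10
f 9 10 3
f 10 1 11
f 10 11 3
f 11 1 12
f 11 12 3
f 12 1 13
f 12 13 3
f 13 1 14
f 13 14 3
f 14 1 2
f 14 2 3
f 16 18 15
f 19 16 15
f 15 18 17
f 17 19 15
f 16 22 18
f 20 16 19
f 20 22 16
f 18 22 17
f 21 19 17
f 17 22 21
f 21 20 19
f 22 20 21



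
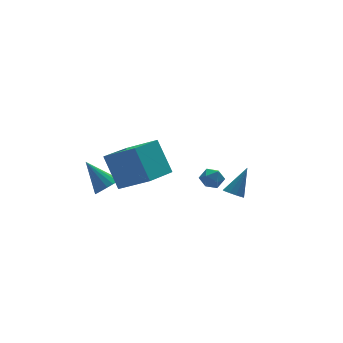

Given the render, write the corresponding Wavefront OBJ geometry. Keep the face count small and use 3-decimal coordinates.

v 0.792 -1.214 2.154
v 1.2 -1.589 1.832
v 0.38 -2.051 2.608
v 0.788 -2.426 2.286
v 1.006 -2.038 2.747
v 1.261 -1.52 2.466
v 0.319 -2.12 1.974
v 0.574 -1.602 1.693
v 0.908 -2.149 1.72
v 1.332 -2.098 2.198
v 0.248 -1.542 2.242
v 0.672 -1.491 2.72
v 2.61 -0.382 -0.106
v 2.958 -0.098 -0.423
v 3.53 0.022 1.266
v 2.712 0.114 -0.32
v 2.428 0.136 -0.136
v 2.213 -0.04 0.06
v 2.149 -0.346 0.193
v 2.262 -0.666 0.212
v 2.507 -0.878 0.109
v 2.792 -0.9 -0.075
v 3.007 -0.725 -0.271
v 3.07 -0.418 -0.404
v -4.012 -2.138 2.879
v -4.305 -1.12 4.528
v -2.415 -0.993 2.456
v -2.708 0.025 4.105
v -2.952 -3.285 3.775
v -3.245 -2.267 5.424
v -1.355 -2.14 3.352
v -1.648 -1.122 5.001
v -3.117 1.386 0.829
v -2.53 1.252 1.258
v -3.783 2.514 2.091
v -2.43 1.529 1.062
v -2.488 1.774 0.813
v -2.69 1.93 0.567
v -2.99 1.961 0.381
v -3.319 1.86 0.298
v -3.602 1.651 0.336
v -3.774 1.38 0.487
v -3.795 1.111 0.716
v -3.661 0.905 0.971
v -3.403 0.809 1.194
v -3.079 0.845 1.332
v -2.764 1.005 1.355
f 1 12 6
f 1 6 2
f 1 2 8
f 1 8 11
f 1 11 12
f 2 6 10
f 6 12 5
f 12 11 3
f 11 8 7
f 8 2 9
f 4 10 5
f 4 5 3
f 4 3 7
f 4 7 9
f 4 9 10
f 5 10 6
f 3 5 12
f 7 3 11
f 9 7 8
f 10 9 2
f 14 13 16
f 14 16 15
f 16 13 17
f 16 17 15
f 17 13 18
f 17 18 15
f 18 13 19
f 18 19 15
f 19 13 20
f 19 20 15
f 20 13 21
f 20 21 15
f 21 13 22
f 21 22 15
f 22 13 23
f 22 23 15
f 23 13 24
f 23 24 15
f 24 13 14
f 24 14 15
f 26 28 25
f 29 26 25
f 25 28 27
f 27 29 25
f 26 32 28
f 30 26 29
f 30 32 26
f 28 32 27
f 31 29 27
f 27 32 31
f 31 30 29
f 32 30 31
f 34 33 36
f 34 36 35
f 36 33 37
f 36 37 35
f 37 33 38
f 37 38 35
f 38 33 39
f 38 39 35
f 39 33 40
f 39 40 35
f 40 33 41
f 40 41 35
f 41 33 42
f 41 42 35
f 42 33 43
f 42 43 35
f 43 33 44
f 43 44 35
f 44 33 45
f 44 45 35
f 45 33 46
f 45 46 35
f 46 33 47
f 46 47 35
f 47 33 34
f 47 34 35

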